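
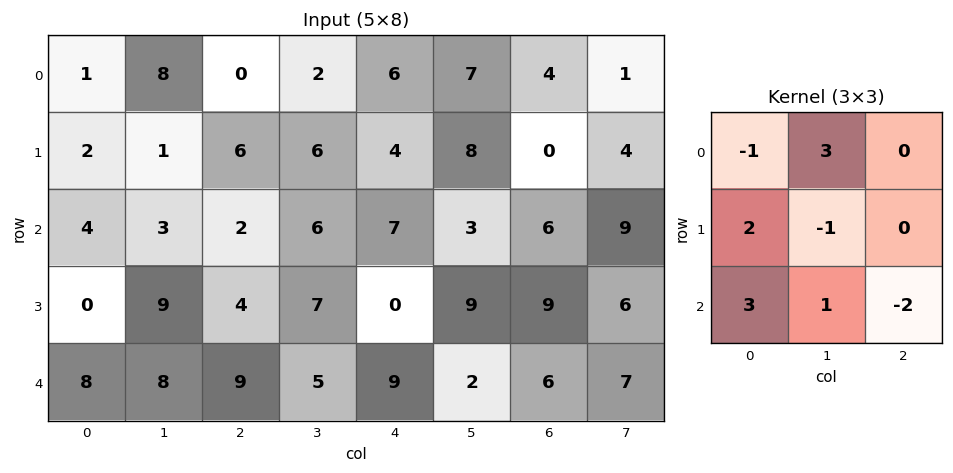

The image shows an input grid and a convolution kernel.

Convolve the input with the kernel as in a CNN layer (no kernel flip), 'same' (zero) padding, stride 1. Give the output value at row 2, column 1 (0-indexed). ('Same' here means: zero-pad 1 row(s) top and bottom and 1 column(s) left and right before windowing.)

7

The receptive field on the zero-padded input at this output position is [2 1 6 / 4 3 2 / 0 9 4]. Elementwise product with the kernel and sum: 2·-1 + 1·3 + 4·2 + 3·-1 + 0·3 + 9·1 + 4·-2.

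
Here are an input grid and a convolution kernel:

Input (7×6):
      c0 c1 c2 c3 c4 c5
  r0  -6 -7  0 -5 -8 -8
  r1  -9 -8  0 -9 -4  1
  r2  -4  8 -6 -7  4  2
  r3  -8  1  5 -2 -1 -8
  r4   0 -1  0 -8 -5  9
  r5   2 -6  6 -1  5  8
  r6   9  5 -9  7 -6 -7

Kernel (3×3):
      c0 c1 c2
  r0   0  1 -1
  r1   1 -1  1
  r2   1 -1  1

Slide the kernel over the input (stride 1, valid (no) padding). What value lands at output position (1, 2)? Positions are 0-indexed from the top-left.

The receptive field on the input at this output position is [0 -9 -4 / -6 -7 4 / 5 -2 -1]. Elementwise product with the kernel and sum: -9·1 + -4·-1 + -6·1 + -7·-1 + 4·1 + 5·1 + -2·-1 + -1·1.

6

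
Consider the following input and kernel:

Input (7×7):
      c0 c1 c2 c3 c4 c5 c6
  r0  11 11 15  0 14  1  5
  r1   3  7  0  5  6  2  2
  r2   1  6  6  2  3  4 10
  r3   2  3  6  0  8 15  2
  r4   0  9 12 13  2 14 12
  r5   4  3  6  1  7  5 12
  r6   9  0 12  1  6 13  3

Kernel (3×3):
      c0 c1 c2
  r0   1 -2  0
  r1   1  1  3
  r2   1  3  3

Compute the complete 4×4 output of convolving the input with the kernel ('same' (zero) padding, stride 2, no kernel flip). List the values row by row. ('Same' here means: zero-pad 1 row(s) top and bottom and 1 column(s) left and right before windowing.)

Output[0,0]: The receptive field on the zero-padded input at this output position is [0 0 0 / 0 11 11 / 0 3 7]. Elementwise product with the kernel and sum: 0·1 + 0·-2 + 0·1 + 11·1 + 11·3 + 0·1 + 3·3 + 7·3.
Output[0,1]: The receptive field on the zero-padded input at this output position is [0 0 0 / 11 15 0 / 7 0 5]. Elementwise product with the kernel and sum: 0·1 + 0·-2 + 11·1 + 15·1 + 0·3 + 7·1 + 0·3 + 5·3.

74 48 46 14
28 46 79 33
44 75 78 78
1 6 33 -3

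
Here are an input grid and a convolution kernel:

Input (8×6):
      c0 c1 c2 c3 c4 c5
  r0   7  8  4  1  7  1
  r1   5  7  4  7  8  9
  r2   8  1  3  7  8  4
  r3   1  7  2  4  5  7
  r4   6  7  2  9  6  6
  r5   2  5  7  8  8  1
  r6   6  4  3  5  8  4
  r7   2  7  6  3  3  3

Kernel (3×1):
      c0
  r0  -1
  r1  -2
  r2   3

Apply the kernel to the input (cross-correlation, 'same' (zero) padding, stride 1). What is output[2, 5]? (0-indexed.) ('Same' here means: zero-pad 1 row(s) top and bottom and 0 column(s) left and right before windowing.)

4

The receptive field on the zero-padded input at this output position is [9 / 4 / 7]. Elementwise product with the kernel and sum: 9·-1 + 4·-2 + 7·3.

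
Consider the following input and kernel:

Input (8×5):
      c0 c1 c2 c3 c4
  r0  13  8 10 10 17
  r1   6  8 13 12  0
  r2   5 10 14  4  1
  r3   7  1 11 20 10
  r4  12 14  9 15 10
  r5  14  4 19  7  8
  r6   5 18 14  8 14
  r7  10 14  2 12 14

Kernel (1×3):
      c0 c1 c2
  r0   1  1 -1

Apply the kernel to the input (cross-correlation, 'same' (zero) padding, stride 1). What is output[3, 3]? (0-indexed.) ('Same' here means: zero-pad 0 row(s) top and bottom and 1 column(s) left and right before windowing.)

The receptive field on the zero-padded input at this output position is [11 20 10]. Elementwise product with the kernel and sum: 11·1 + 20·1 + 10·-1.

21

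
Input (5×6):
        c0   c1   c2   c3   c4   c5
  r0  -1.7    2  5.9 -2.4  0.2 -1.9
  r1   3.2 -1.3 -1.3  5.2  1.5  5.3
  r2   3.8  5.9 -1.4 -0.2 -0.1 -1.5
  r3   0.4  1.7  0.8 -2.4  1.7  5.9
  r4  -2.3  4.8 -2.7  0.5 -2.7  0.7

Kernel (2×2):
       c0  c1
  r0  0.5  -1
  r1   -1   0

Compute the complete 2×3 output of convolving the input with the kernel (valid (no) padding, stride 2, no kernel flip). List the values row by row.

-6.05 6.65 0.5
-4.4 -1.3 -0.25

Output[0,0]: The receptive field on the input at this output position is [-1.7 2 / 3.2 -1.3]. Elementwise product with the kernel and sum: -1.7·0.5 + 2·-1 + 3.2·-1.
Output[0,1]: The receptive field on the input at this output position is [5.9 -2.4 / -1.3 5.2]. Elementwise product with the kernel and sum: 5.9·0.5 + -2.4·-1 + -1.3·-1.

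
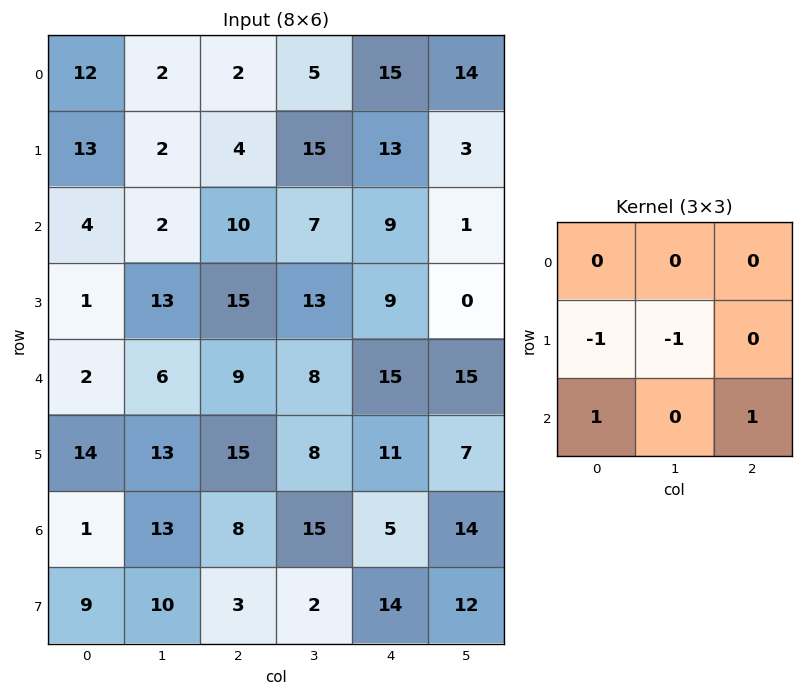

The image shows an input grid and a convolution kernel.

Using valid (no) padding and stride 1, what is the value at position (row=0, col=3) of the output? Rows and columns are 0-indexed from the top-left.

The receptive field on the input at this output position is [5 15 14 / 15 13 3 / 7 9 1]. Elementwise product with the kernel and sum: 15·-1 + 13·-1 + 7·1 + 1·1.

-20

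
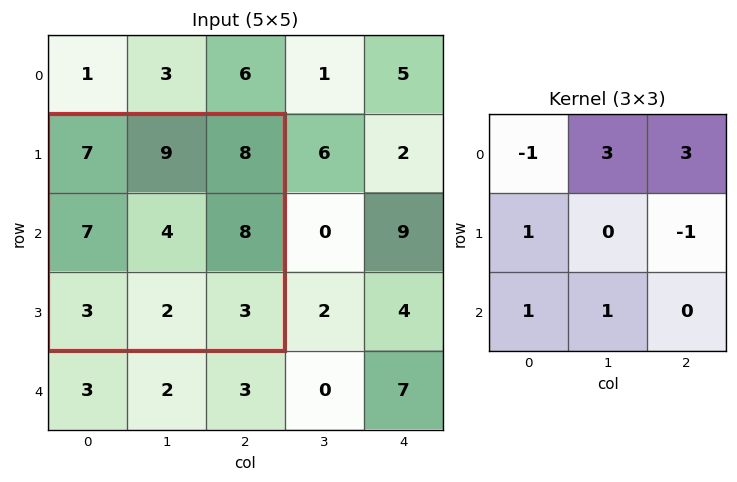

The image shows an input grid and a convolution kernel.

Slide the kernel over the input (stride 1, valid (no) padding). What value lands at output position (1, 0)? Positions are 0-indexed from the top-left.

The receptive field on the input at this output position is [7 9 8 / 7 4 8 / 3 2 3]. Elementwise product with the kernel and sum: 7·-1 + 9·3 + 8·3 + 7·1 + 8·-1 + 3·1 + 2·1.

48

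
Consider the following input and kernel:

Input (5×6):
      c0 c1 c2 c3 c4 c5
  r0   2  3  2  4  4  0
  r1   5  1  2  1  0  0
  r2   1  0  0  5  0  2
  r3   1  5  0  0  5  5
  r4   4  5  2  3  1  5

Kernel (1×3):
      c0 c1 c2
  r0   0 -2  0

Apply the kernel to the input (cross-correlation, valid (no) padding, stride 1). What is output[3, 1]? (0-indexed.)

0

The receptive field on the input at this output position is [5 0 0]. Elementwise product with the kernel and sum: 0·-2.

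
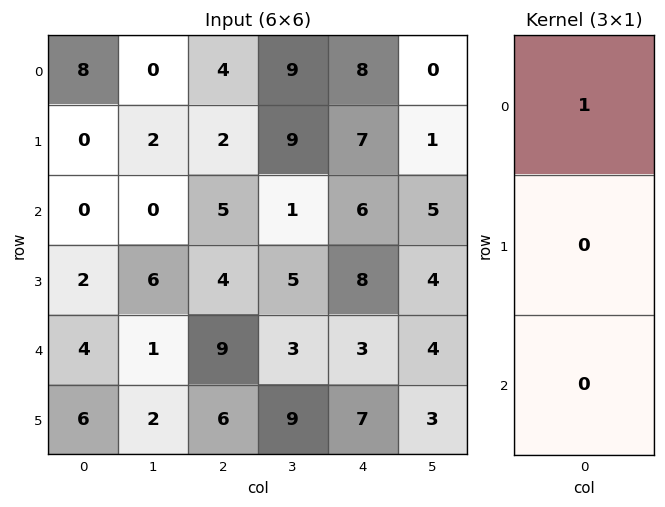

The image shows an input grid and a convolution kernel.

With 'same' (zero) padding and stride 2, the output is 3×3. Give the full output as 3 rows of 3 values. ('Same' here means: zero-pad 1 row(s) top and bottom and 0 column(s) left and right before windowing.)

0 0 0
0 2 7
2 4 8

Output[0,0]: The receptive field on the zero-padded input at this output position is [0 / 8 / 0]. Elementwise product with the kernel and sum: 0·1.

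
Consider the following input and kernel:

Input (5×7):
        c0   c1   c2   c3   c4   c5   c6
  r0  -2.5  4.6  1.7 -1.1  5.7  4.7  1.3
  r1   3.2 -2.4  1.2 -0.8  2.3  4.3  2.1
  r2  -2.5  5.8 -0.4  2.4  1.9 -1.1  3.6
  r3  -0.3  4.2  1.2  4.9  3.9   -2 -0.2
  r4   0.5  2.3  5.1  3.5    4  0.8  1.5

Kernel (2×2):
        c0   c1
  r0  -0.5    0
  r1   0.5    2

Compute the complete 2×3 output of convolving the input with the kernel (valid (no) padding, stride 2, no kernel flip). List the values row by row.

Output[0,0]: The receptive field on the input at this output position is [-2.5 4.6 / 3.2 -2.4]. Elementwise product with the kernel and sum: -2.5·-0.5 + 3.2·0.5 + -2.4·2.

-1.95 -1.85 6.9
9.5 10.6 -3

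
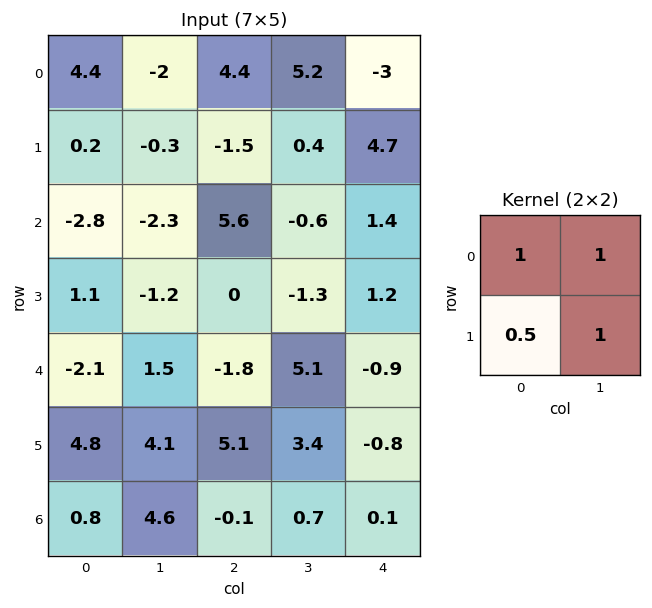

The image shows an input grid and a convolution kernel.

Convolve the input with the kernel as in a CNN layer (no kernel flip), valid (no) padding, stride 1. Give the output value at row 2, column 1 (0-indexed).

The receptive field on the input at this output position is [-2.3 5.6 / -1.2 0]. Elementwise product with the kernel and sum: -2.3·1 + 5.6·1 + -1.2·0.5 + 0·1.

2.7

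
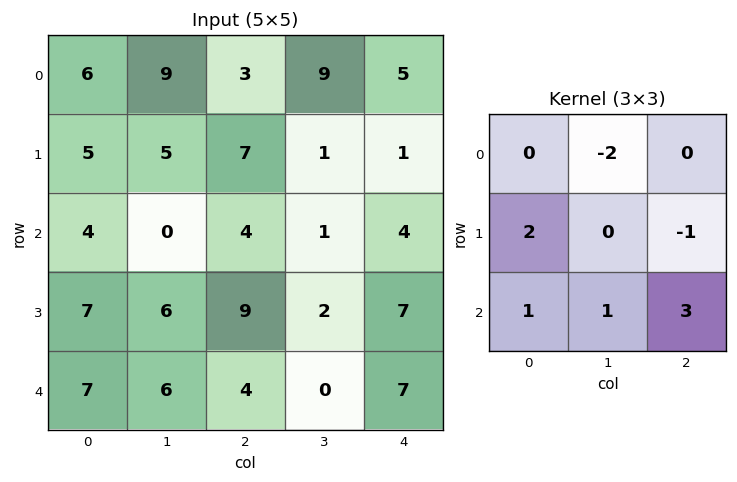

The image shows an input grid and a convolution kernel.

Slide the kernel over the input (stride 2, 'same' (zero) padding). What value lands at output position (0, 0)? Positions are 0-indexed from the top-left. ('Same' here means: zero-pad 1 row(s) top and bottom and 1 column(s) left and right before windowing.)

11

The receptive field on the zero-padded input at this output position is [0 0 0 / 0 6 9 / 0 5 5]. Elementwise product with the kernel and sum: 0·-2 + 0·2 + 9·-1 + 0·1 + 5·1 + 5·3.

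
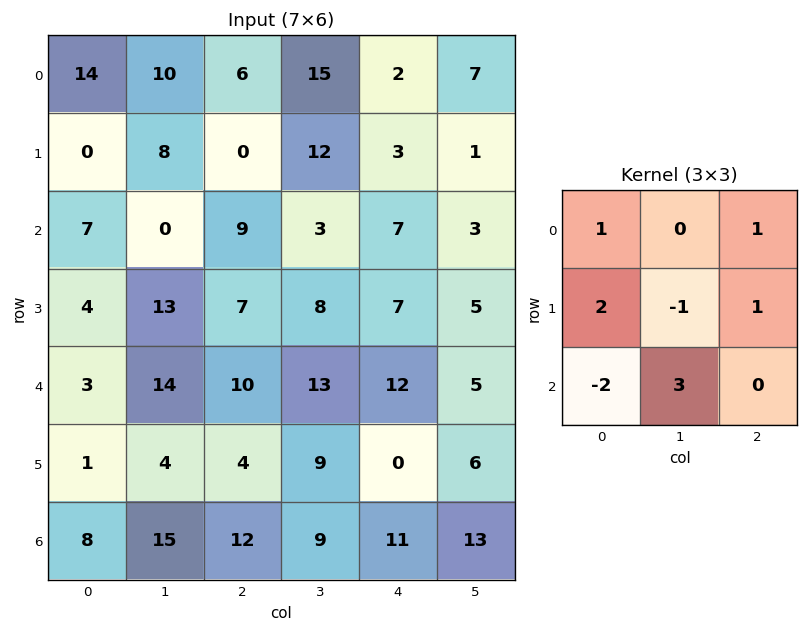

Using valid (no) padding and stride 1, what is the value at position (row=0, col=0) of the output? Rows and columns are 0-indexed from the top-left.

-2

The receptive field on the input at this output position is [14 10 6 / 0 8 0 / 7 0 9]. Elementwise product with the kernel and sum: 14·1 + 6·1 + 0·2 + 8·-1 + 0·1 + 7·-2 + 0·3.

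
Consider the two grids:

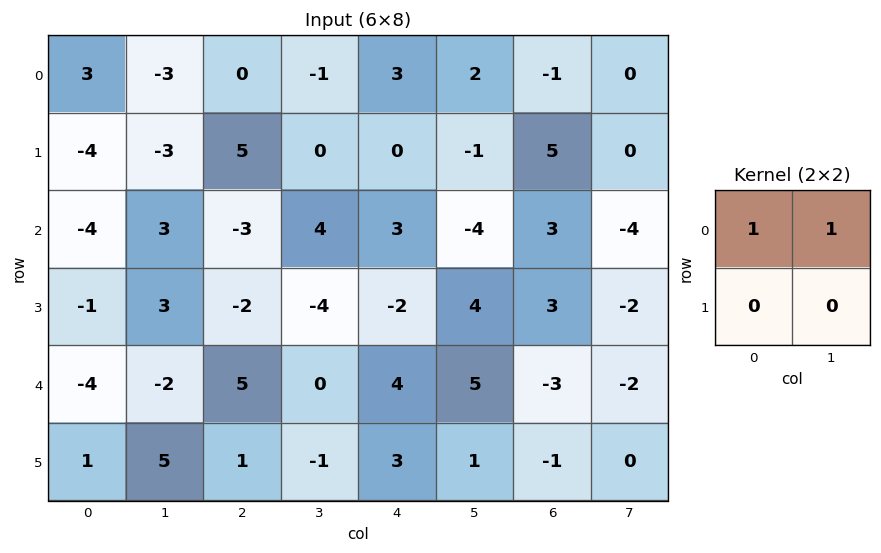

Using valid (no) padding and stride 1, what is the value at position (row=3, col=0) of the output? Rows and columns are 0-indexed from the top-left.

2

The receptive field on the input at this output position is [-1 3 / -4 -2]. Elementwise product with the kernel and sum: -1·1 + 3·1.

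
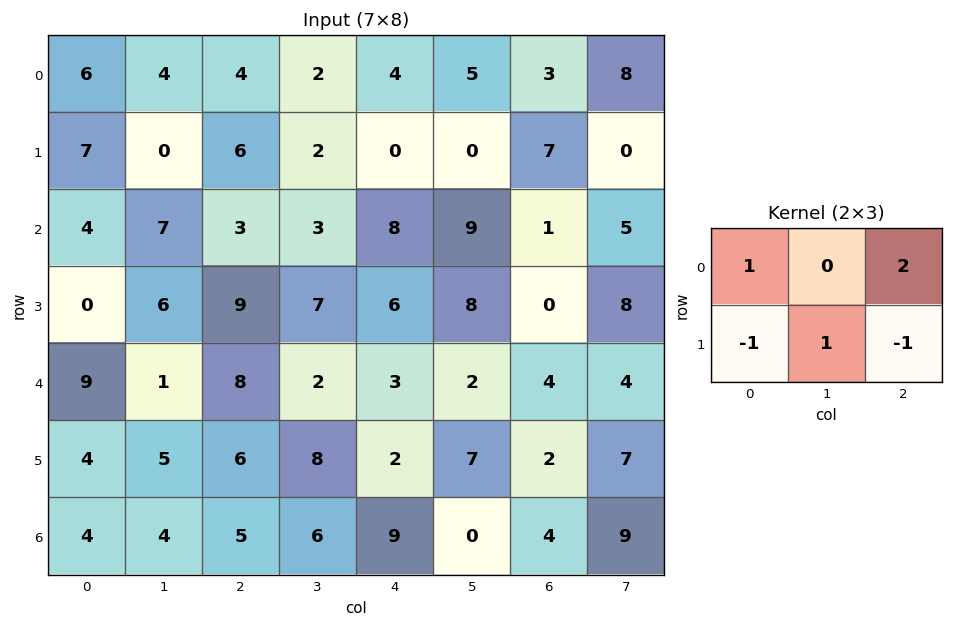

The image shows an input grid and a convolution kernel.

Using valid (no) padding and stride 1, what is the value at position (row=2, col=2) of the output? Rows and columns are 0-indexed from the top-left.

11

The receptive field on the input at this output position is [3 3 8 / 9 7 6]. Elementwise product with the kernel and sum: 3·1 + 8·2 + 9·-1 + 7·1 + 6·-1.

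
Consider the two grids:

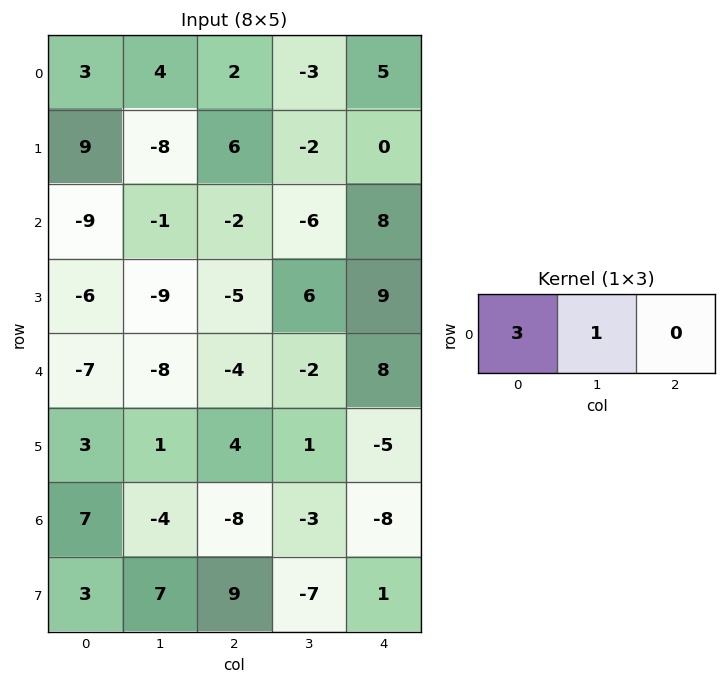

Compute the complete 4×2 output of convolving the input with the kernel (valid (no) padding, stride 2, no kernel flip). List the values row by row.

Output[0,0]: The receptive field on the input at this output position is [3 4 2]. Elementwise product with the kernel and sum: 3·3 + 4·1.

13 3
-28 -12
-29 -14
17 -27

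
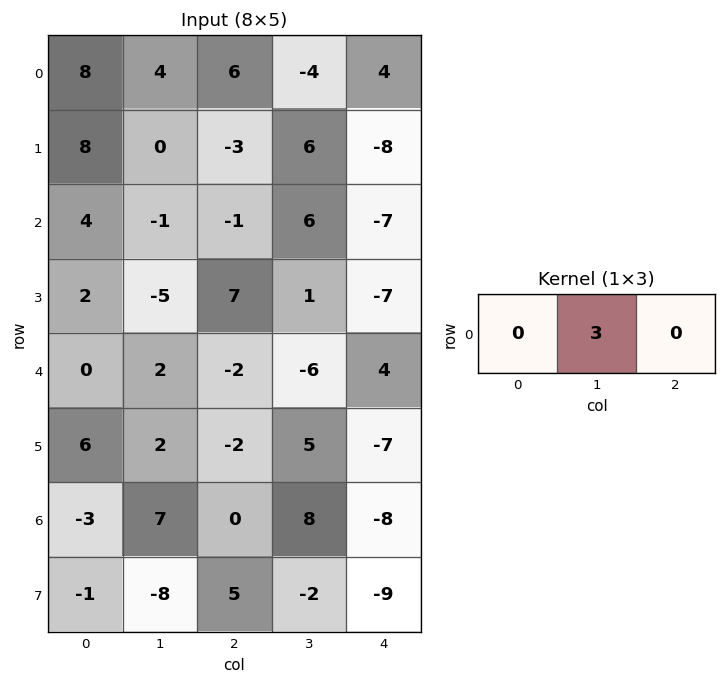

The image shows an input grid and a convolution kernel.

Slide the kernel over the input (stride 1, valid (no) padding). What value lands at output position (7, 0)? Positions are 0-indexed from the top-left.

The receptive field on the input at this output position is [-1 -8 5]. Elementwise product with the kernel and sum: -8·3.

-24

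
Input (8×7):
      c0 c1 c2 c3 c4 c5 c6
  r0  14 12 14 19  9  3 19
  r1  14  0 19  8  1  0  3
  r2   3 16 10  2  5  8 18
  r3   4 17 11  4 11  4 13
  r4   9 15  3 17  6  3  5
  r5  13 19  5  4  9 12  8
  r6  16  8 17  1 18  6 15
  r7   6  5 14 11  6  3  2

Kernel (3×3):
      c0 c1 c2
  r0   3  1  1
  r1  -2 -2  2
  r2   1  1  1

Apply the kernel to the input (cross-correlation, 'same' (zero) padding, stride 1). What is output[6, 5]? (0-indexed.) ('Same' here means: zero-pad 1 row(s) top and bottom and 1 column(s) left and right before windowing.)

The receptive field on the zero-padded input at this output position is [9 12 8 / 18 6 15 / 6 3 2]. Elementwise product with the kernel and sum: 9·3 + 12·1 + 8·1 + 18·-2 + 6·-2 + 15·2 + 6·1 + 3·1 + 2·1.

40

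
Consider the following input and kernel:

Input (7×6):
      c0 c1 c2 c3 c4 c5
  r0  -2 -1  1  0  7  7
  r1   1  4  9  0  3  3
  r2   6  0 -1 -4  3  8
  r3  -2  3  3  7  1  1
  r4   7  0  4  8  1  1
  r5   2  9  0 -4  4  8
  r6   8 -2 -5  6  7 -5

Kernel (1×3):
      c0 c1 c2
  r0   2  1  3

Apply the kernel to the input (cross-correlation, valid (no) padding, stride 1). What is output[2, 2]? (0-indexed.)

The receptive field on the input at this output position is [-1 -4 3]. Elementwise product with the kernel and sum: -1·2 + -4·1 + 3·3.

3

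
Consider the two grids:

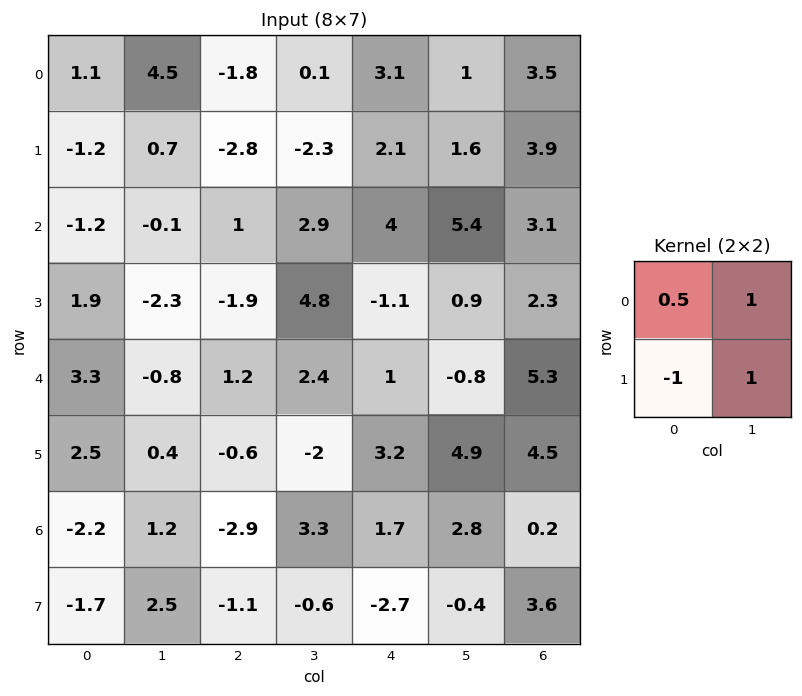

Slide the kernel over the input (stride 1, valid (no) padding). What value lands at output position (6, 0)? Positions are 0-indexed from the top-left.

4.3

The receptive field on the input at this output position is [-2.2 1.2 / -1.7 2.5]. Elementwise product with the kernel and sum: -2.2·0.5 + 1.2·1 + -1.7·-1 + 2.5·1.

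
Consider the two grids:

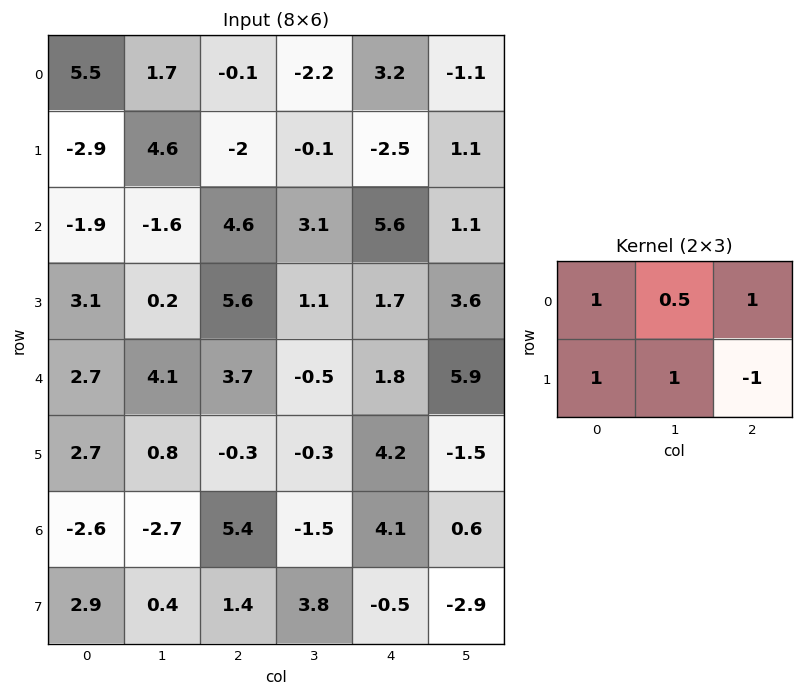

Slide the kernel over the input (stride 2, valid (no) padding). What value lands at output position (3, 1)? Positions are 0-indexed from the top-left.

14.45

The receptive field on the input at this output position is [5.4 -1.5 4.1 / 1.4 3.8 -0.5]. Elementwise product with the kernel and sum: 5.4·1 + -1.5·0.5 + 4.1·1 + 1.4·1 + 3.8·1 + -0.5·-1.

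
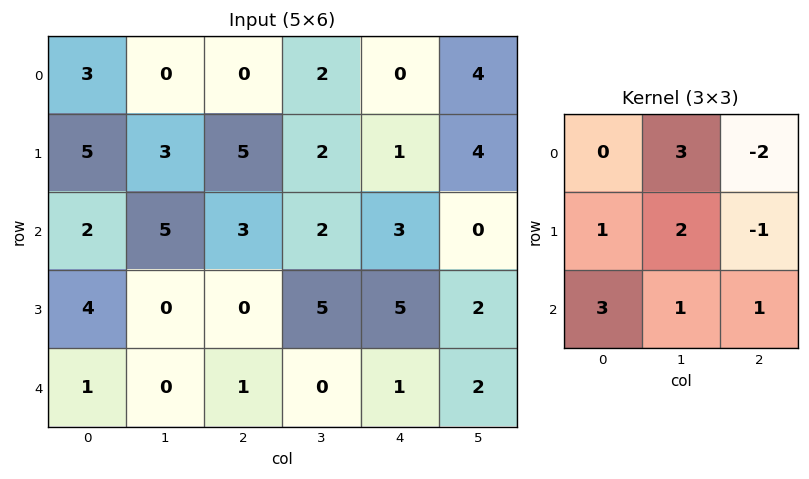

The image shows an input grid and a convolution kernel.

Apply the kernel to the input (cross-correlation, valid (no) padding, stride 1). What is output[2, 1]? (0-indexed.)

The receptive field on the input at this output position is [5 3 2 / 0 0 5 / 0 1 0]. Elementwise product with the kernel and sum: 3·3 + 2·-2 + 0·1 + 0·2 + 5·-1 + 0·3 + 1·1 + 0·1.

1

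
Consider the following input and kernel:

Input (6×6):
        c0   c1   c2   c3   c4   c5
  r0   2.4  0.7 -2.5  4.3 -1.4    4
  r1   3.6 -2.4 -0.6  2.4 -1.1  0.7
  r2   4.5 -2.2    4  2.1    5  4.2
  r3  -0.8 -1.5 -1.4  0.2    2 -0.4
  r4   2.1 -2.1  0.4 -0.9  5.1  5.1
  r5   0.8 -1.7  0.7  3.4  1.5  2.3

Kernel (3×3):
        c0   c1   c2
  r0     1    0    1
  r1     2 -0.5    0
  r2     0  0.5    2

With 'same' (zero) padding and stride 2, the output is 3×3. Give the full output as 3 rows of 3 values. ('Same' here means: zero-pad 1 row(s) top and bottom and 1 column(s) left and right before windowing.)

-4.2 7.15 10.15
-8.05 -6.7 5
-5.55 1.45 0.8

Output[0,0]: The receptive field on the zero-padded input at this output position is [0 0 0 / 0 2.4 0.7 / 0 3.6 -2.4]. Elementwise product with the kernel and sum: 0·1 + 0·1 + 0·2 + 2.4·-0.5 + 3.6·0.5 + -2.4·2.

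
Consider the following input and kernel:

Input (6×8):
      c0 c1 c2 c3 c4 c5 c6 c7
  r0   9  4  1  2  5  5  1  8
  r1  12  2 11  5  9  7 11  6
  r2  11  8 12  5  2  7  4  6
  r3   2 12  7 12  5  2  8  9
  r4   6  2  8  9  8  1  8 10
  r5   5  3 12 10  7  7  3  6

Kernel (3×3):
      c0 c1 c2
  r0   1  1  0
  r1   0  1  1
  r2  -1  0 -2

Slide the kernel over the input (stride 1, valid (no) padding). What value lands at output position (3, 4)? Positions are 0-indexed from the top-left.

3

The receptive field on the input at this output position is [5 2 8 / 8 1 8 / 7 7 3]. Elementwise product with the kernel and sum: 5·1 + 2·1 + 1·1 + 8·1 + 7·-1 + 3·-2.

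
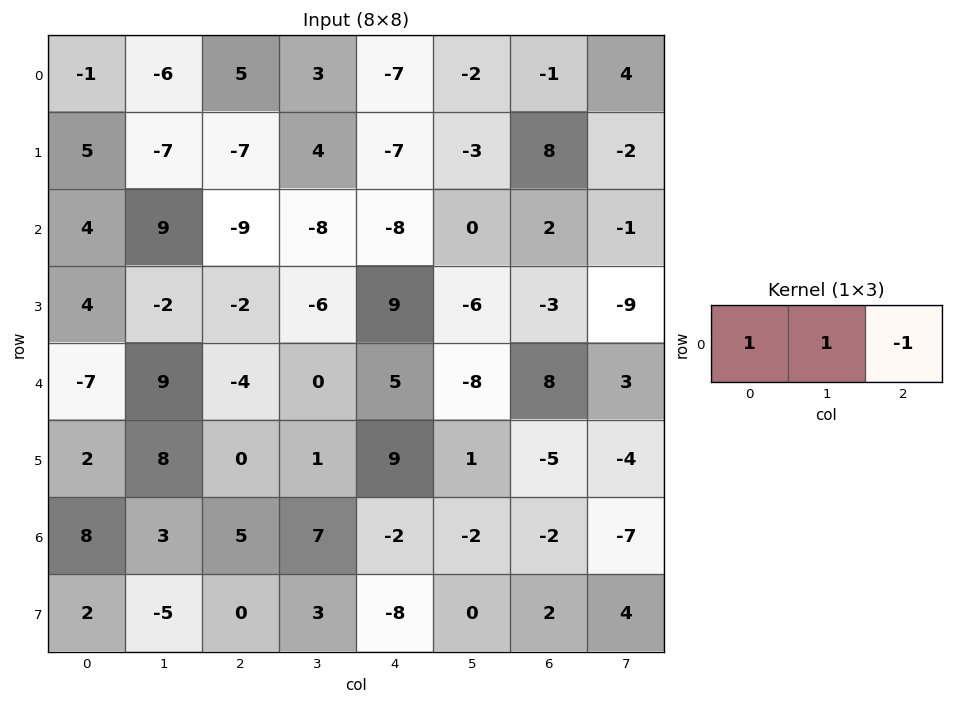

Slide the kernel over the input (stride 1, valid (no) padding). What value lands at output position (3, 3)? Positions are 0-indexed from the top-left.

The receptive field on the input at this output position is [-6 9 -6]. Elementwise product with the kernel and sum: -6·1 + 9·1 + -6·-1.

9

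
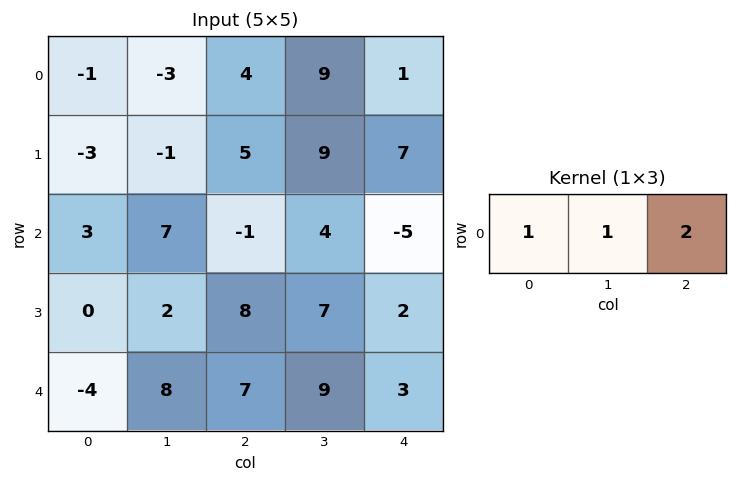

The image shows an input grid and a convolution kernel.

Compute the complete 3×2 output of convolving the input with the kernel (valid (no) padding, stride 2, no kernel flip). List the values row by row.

Output[0,0]: The receptive field on the input at this output position is [-1 -3 4]. Elementwise product with the kernel and sum: -1·1 + -3·1 + 4·2.
Output[0,1]: The receptive field on the input at this output position is [4 9 1]. Elementwise product with the kernel and sum: 4·1 + 9·1 + 1·2.

4 15
8 -7
18 22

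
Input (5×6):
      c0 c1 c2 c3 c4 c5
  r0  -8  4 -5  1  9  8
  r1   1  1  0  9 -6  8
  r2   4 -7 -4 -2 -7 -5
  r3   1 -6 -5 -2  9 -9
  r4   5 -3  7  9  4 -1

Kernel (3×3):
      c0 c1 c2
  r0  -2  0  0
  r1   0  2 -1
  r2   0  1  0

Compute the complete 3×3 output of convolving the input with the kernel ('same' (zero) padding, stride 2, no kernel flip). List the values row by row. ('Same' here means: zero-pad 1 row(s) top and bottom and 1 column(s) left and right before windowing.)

Output[0,0]: The receptive field on the zero-padded input at this output position is [0 0 0 / 0 -8 4 / 0 1 1]. Elementwise product with the kernel and sum: 0·-2 + -8·2 + 4·-1 + 1·1.
Output[0,1]: The receptive field on the zero-padded input at this output position is [0 0 0 / 4 -5 1 / 1 0 9]. Elementwise product with the kernel and sum: 0·-2 + -5·2 + 1·-1 + 0·1.

-19 -11 4
16 -13 -18
13 17 13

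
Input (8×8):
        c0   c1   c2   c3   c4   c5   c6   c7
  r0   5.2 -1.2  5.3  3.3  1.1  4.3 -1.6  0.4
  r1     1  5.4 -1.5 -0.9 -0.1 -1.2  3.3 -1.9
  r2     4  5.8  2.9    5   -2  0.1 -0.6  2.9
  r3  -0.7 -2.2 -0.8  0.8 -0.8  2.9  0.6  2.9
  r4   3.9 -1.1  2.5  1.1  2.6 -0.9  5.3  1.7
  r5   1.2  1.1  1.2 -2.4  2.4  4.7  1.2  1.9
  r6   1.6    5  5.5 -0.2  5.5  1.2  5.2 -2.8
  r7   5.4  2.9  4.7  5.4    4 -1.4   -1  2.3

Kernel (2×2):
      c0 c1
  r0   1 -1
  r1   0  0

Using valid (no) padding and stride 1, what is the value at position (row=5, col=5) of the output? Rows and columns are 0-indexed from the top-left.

3.5

The receptive field on the input at this output position is [4.7 1.2 / 1.2 5.2]. Elementwise product with the kernel and sum: 4.7·1 + 1.2·-1.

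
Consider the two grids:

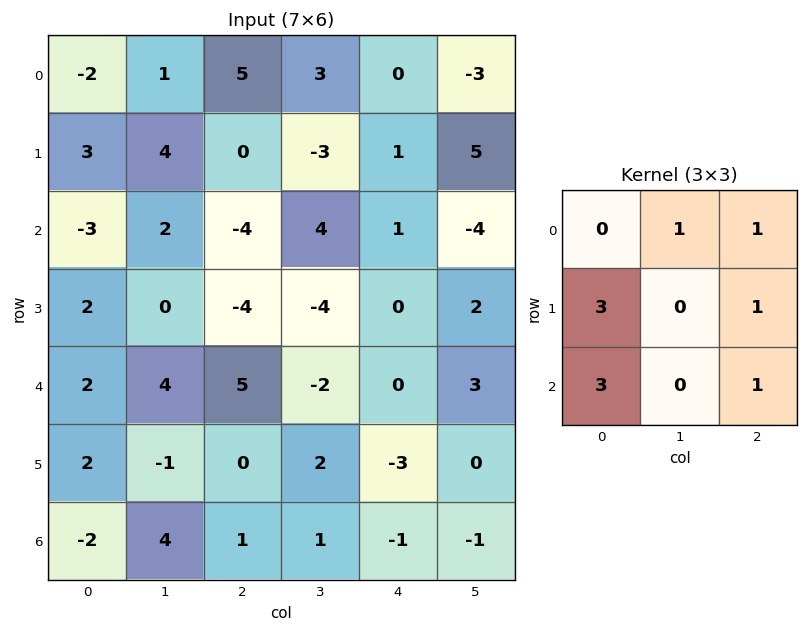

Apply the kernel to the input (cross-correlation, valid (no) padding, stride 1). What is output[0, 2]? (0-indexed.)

The receptive field on the input at this output position is [5 3 0 / 0 -3 1 / -4 4 1]. Elementwise product with the kernel and sum: 3·1 + 0·1 + 0·3 + 1·1 + -4·3 + 1·1.

-7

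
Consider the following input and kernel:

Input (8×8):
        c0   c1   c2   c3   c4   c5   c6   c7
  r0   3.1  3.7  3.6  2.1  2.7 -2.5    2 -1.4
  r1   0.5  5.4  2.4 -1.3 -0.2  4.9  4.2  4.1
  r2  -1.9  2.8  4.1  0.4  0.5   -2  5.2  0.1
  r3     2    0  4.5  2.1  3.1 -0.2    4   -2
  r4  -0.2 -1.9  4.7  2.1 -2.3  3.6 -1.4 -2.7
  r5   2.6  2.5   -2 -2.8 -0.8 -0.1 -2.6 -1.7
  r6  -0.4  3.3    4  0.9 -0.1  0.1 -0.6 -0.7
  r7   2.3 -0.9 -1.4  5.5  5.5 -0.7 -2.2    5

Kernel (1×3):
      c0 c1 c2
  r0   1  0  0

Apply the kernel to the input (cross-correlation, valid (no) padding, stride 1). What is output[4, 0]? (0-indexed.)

The receptive field on the input at this output position is [-0.2 -1.9 4.7]. Elementwise product with the kernel and sum: -0.2·1.

-0.2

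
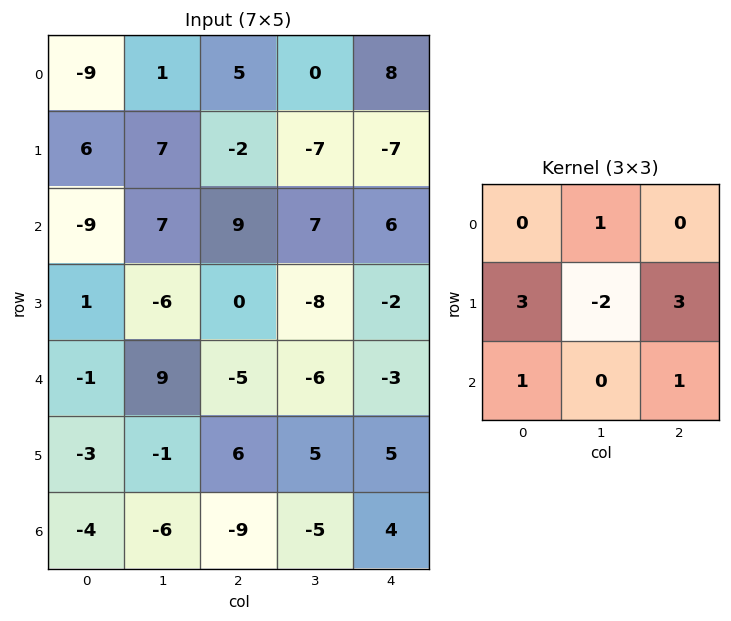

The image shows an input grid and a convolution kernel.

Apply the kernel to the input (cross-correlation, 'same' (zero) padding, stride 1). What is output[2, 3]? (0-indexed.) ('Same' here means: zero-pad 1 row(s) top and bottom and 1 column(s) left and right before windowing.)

22

The receptive field on the zero-padded input at this output position is [-2 -7 -7 / 9 7 6 / 0 -8 -2]. Elementwise product with the kernel and sum: -7·1 + 9·3 + 7·-2 + 6·3 + 0·1 + -2·1.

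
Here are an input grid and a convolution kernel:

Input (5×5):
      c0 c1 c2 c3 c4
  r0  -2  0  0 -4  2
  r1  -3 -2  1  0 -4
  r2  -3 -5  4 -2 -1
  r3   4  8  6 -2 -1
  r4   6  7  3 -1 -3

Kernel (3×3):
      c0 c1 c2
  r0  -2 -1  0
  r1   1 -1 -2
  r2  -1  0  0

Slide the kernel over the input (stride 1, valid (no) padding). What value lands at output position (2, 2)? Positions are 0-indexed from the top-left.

The receptive field on the input at this output position is [4 -2 -1 / 6 -2 -1 / 3 -1 -3]. Elementwise product with the kernel and sum: 4·-2 + -2·-1 + 6·1 + -2·-1 + -1·-2 + 3·-1.

1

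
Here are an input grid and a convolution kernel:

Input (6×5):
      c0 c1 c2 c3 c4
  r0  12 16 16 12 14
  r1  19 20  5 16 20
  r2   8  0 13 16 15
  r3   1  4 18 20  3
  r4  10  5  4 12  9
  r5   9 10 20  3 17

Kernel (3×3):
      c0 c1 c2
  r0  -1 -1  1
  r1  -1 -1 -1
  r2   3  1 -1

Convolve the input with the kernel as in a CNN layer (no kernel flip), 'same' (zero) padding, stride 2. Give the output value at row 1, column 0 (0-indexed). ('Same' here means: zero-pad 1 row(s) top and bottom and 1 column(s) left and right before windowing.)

-10

The receptive field on the zero-padded input at this output position is [0 19 20 / 0 8 0 / 0 1 4]. Elementwise product with the kernel and sum: 0·-1 + 19·-1 + 20·1 + 0·-1 + 8·-1 + 0·-1 + 0·3 + 1·1 + 4·-1.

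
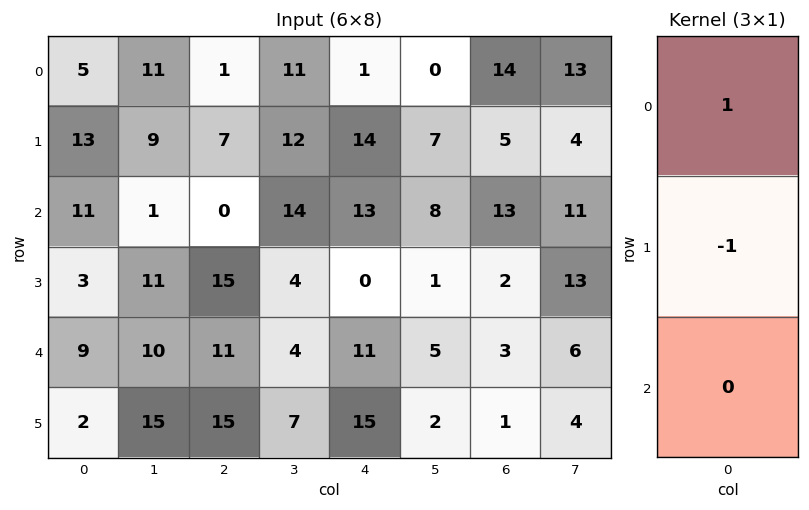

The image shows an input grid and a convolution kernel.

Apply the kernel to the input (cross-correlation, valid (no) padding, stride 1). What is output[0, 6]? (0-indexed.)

The receptive field on the input at this output position is [14 / 5 / 13]. Elementwise product with the kernel and sum: 14·1 + 5·-1.

9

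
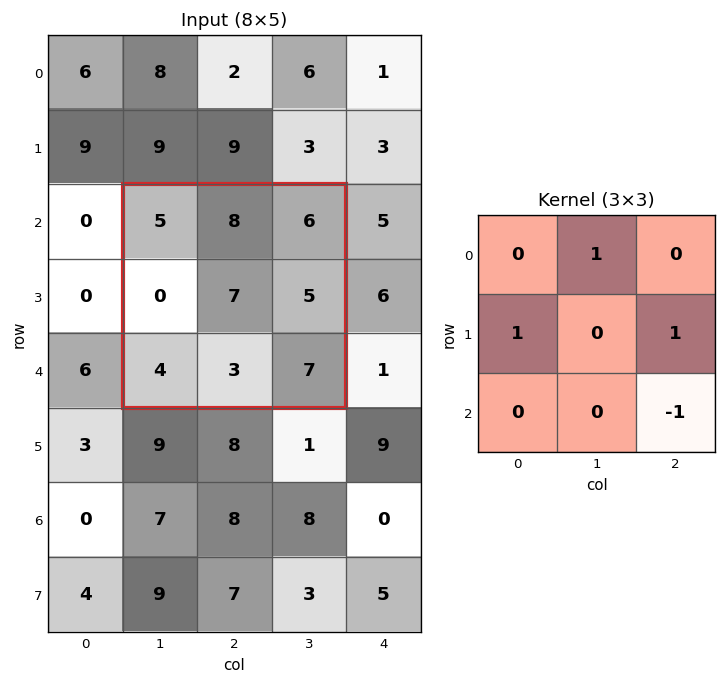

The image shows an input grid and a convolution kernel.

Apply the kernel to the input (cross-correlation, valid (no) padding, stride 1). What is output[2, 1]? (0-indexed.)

The receptive field on the input at this output position is [5 8 6 / 0 7 5 / 4 3 7]. Elementwise product with the kernel and sum: 8·1 + 0·1 + 5·1 + 7·-1.

6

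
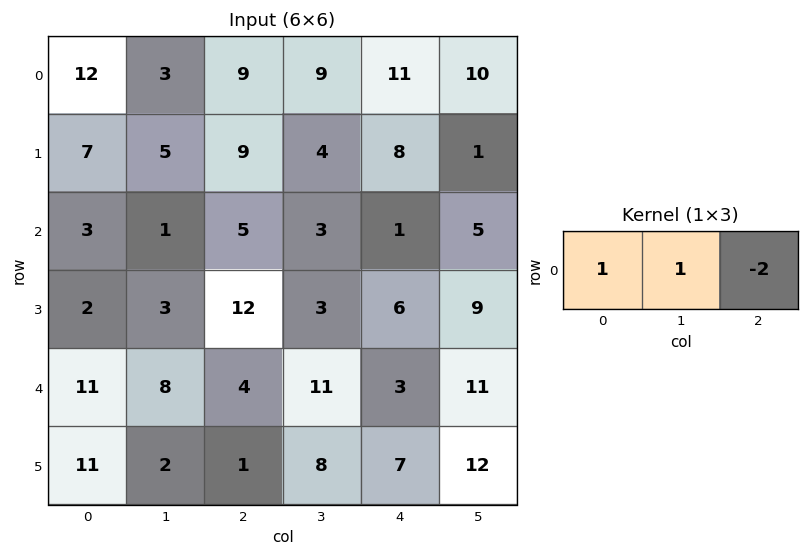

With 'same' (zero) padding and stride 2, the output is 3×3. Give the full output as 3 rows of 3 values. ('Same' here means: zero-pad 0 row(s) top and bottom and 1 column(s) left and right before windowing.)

6 -6 0
1 0 -6
-5 -10 -8

Output[0,0]: The receptive field on the zero-padded input at this output position is [0 12 3]. Elementwise product with the kernel and sum: 0·1 + 12·1 + 3·-2.
Output[0,1]: The receptive field on the zero-padded input at this output position is [3 9 9]. Elementwise product with the kernel and sum: 3·1 + 9·1 + 9·-2.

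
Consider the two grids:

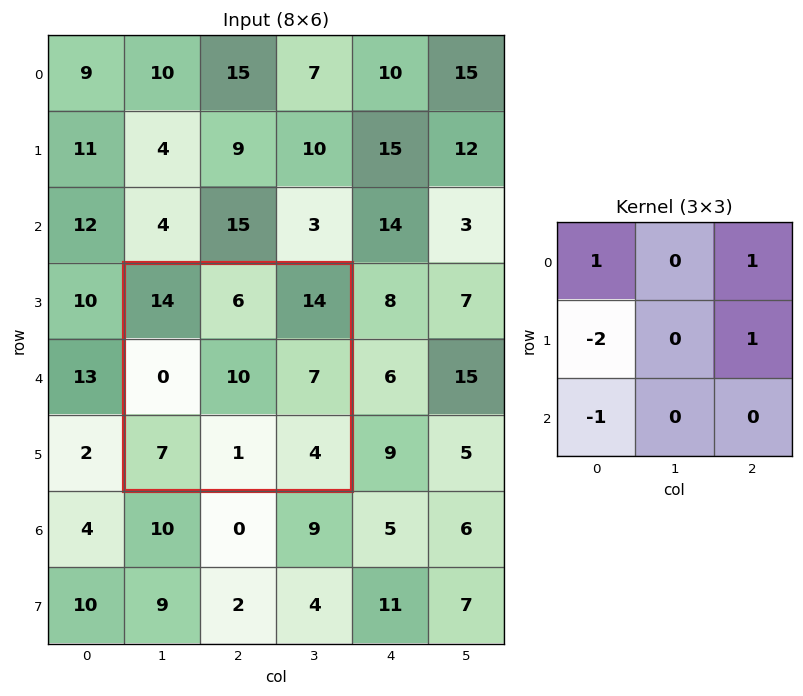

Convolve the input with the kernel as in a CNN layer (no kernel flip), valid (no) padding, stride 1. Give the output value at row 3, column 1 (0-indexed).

The receptive field on the input at this output position is [14 6 14 / 0 10 7 / 7 1 4]. Elementwise product with the kernel and sum: 14·1 + 14·1 + 0·-2 + 7·1 + 7·-1.

28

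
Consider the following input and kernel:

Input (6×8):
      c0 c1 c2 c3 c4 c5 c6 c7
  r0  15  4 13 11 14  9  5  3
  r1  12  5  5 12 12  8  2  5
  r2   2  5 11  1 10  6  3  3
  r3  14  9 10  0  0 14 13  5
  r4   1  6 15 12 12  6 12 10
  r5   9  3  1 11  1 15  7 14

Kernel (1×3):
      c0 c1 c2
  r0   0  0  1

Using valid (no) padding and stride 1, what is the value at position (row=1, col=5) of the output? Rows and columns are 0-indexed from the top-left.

5

The receptive field on the input at this output position is [8 2 5]. Elementwise product with the kernel and sum: 5·1.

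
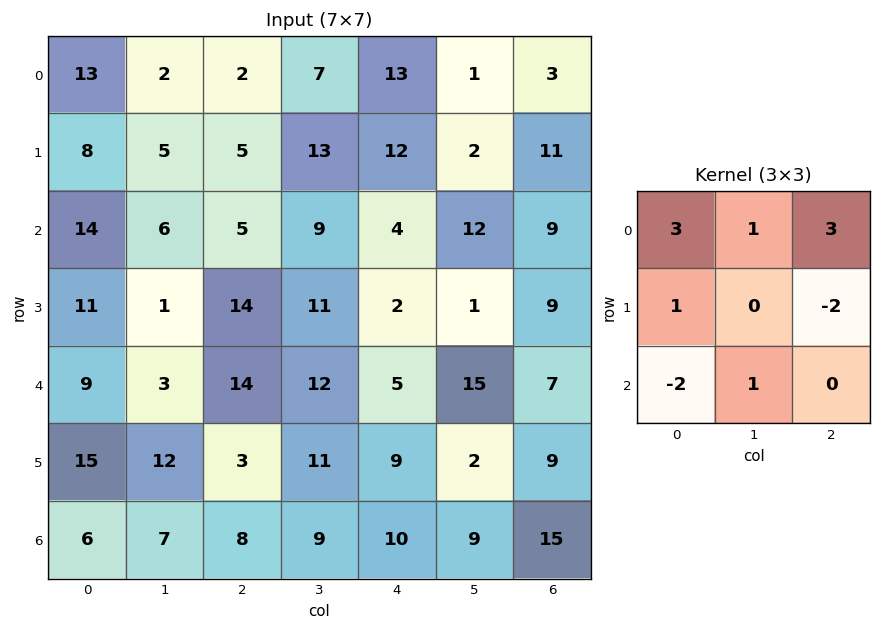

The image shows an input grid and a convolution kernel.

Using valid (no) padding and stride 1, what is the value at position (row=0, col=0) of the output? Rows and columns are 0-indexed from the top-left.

23

The receptive field on the input at this output position is [13 2 2 / 8 5 5 / 14 6 5]. Elementwise product with the kernel and sum: 13·3 + 2·1 + 2·3 + 8·1 + 5·-2 + 14·-2 + 6·1.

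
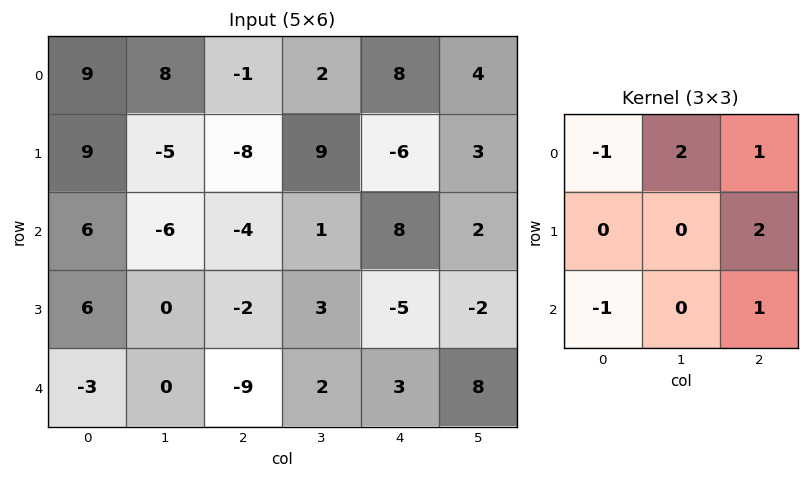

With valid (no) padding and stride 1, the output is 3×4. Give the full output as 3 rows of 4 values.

Output[0,0]: The receptive field on the input at this output position is [9 8 -1 / 9 -5 -8 / 6 -6 -4]. Elementwise product with the kernel and sum: 9·-1 + 8·2 + -1·1 + -8·2 + 6·-1 + -4·1.
Output[0,1]: The receptive field on the input at this output position is [8 -1 2 / -5 -8 9 / -6 -4 1]. Elementwise product with the kernel and sum: 8·-1 + -1·2 + 2·1 + 9·2 + -6·-1 + 1·1.

-20 17 13 25
-43 3 33 -19
-32 7 16 19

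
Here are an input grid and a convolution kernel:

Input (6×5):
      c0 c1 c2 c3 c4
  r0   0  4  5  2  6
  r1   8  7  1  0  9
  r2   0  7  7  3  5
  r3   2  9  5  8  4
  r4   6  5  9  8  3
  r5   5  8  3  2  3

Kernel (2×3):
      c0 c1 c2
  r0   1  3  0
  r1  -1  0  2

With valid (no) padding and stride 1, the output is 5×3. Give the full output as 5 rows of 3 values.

6 12 28
43 9 4
29 35 19
41 35 26
22 28 36

Output[0,0]: The receptive field on the input at this output position is [0 4 5 / 8 7 1]. Elementwise product with the kernel and sum: 0·1 + 4·3 + 8·-1 + 1·2.
Output[0,1]: The receptive field on the input at this output position is [4 5 2 / 7 1 0]. Elementwise product with the kernel and sum: 4·1 + 5·3 + 7·-1 + 0·2.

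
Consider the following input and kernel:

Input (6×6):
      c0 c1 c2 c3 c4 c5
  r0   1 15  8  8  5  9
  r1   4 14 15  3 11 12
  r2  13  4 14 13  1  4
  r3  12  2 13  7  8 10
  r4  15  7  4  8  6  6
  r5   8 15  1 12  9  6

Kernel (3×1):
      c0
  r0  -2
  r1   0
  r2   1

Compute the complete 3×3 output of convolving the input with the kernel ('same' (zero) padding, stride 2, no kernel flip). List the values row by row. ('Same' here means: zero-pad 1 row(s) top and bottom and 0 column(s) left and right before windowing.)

Output[0,0]: The receptive field on the zero-padded input at this output position is [0 / 1 / 4]. Elementwise product with the kernel and sum: 0·-2 + 4·1.

4 15 11
4 -17 -14
-16 -25 -7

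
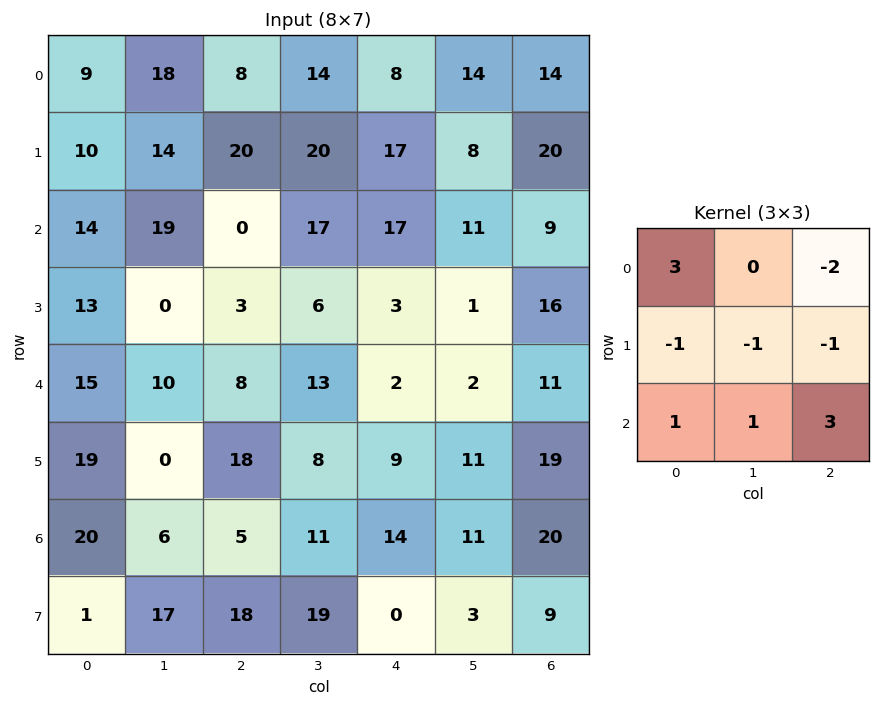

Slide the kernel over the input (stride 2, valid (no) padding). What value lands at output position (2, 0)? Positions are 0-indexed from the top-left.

The receptive field on the input at this output position is [15 10 8 / 19 0 18 / 20 6 5]. Elementwise product with the kernel and sum: 15·3 + 8·-2 + 19·-1 + 0·-1 + 18·-1 + 20·1 + 6·1 + 5·3.

33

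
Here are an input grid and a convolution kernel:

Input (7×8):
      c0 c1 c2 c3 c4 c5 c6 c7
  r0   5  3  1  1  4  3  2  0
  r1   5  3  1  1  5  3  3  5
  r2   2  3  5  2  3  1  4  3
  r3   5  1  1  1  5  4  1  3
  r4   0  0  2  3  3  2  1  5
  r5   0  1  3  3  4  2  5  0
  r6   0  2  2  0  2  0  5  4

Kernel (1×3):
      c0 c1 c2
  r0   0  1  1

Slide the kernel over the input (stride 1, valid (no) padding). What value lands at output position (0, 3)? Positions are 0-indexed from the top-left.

The receptive field on the input at this output position is [1 4 3]. Elementwise product with the kernel and sum: 4·1 + 3·1.

7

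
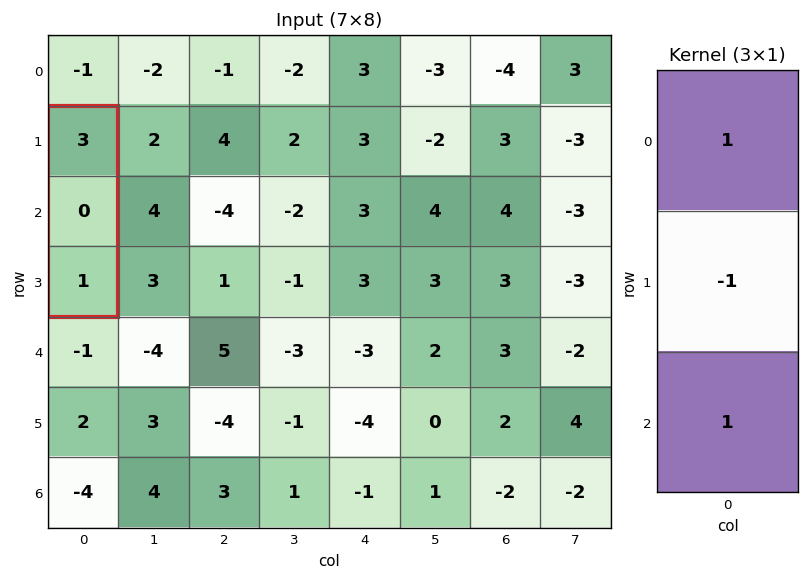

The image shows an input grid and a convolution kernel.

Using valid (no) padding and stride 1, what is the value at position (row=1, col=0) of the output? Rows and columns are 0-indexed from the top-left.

4

The receptive field on the input at this output position is [3 / 0 / 1]. Elementwise product with the kernel and sum: 3·1 + 0·-1 + 1·1.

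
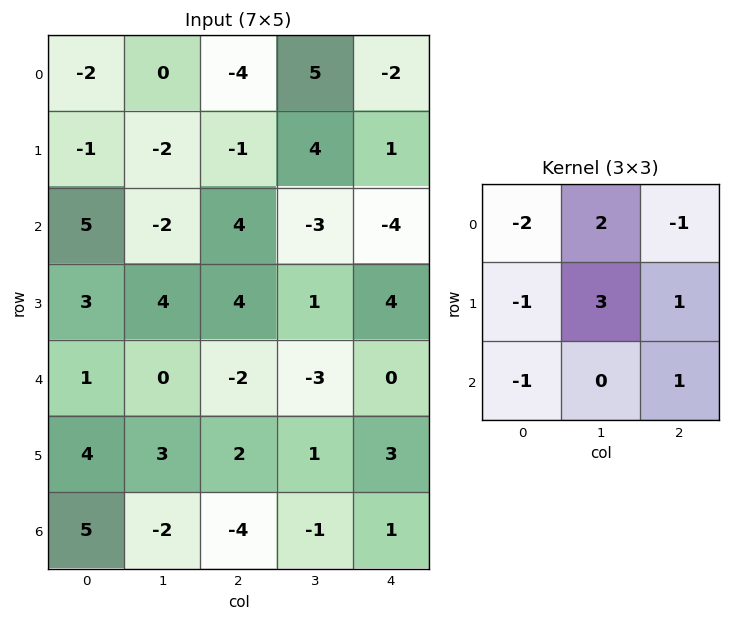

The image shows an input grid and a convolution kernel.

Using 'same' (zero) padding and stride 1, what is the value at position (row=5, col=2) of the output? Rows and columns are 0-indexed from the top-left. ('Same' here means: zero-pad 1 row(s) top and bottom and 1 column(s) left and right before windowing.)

4

The receptive field on the zero-padded input at this output position is [0 -2 -3 / 3 2 1 / -2 -4 -1]. Elementwise product with the kernel and sum: 0·-2 + -2·2 + -3·-1 + 3·-1 + 2·3 + 1·1 + -2·-1 + -1·1.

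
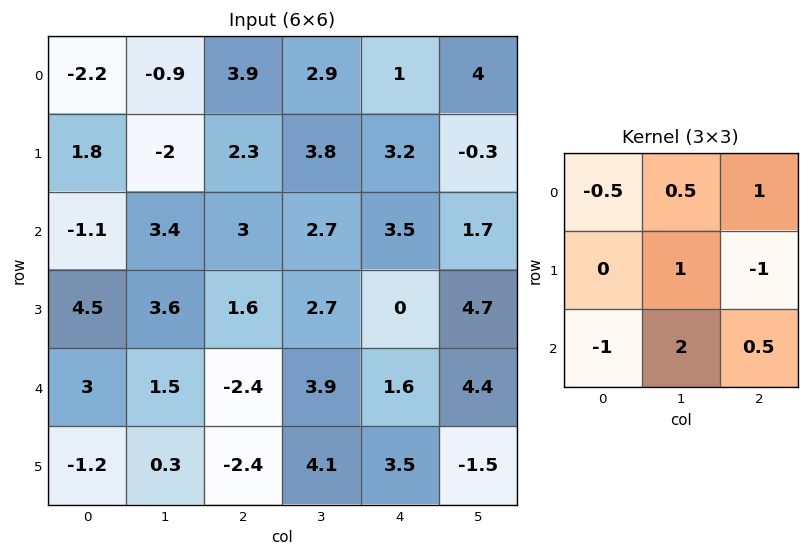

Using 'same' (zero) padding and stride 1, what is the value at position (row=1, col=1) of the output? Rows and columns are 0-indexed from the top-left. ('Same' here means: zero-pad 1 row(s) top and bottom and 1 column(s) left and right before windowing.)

The receptive field on the zero-padded input at this output position is [-2.2 -0.9 3.9 / 1.8 -2 2.3 / -1.1 3.4 3]. Elementwise product with the kernel and sum: -2.2·-0.5 + -0.9·0.5 + 3.9·1 + -2·1 + 2.3·-1 + -1.1·-1 + 3.4·2 + 3·0.5.

9.65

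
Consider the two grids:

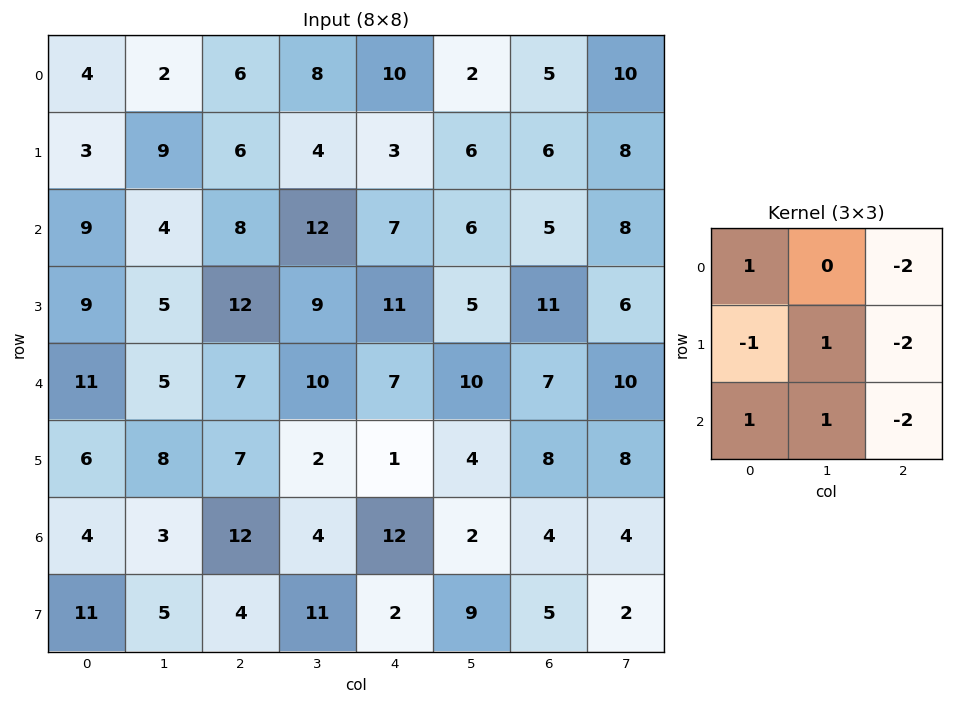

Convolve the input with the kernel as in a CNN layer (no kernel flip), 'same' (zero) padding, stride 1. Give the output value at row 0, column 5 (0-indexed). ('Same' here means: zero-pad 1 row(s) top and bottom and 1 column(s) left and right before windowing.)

-21

The receptive field on the zero-padded input at this output position is [0 0 0 / 10 2 5 / 3 6 6]. Elementwise product with the kernel and sum: 0·1 + 0·-2 + 10·-1 + 2·1 + 5·-2 + 3·1 + 6·1 + 6·-2.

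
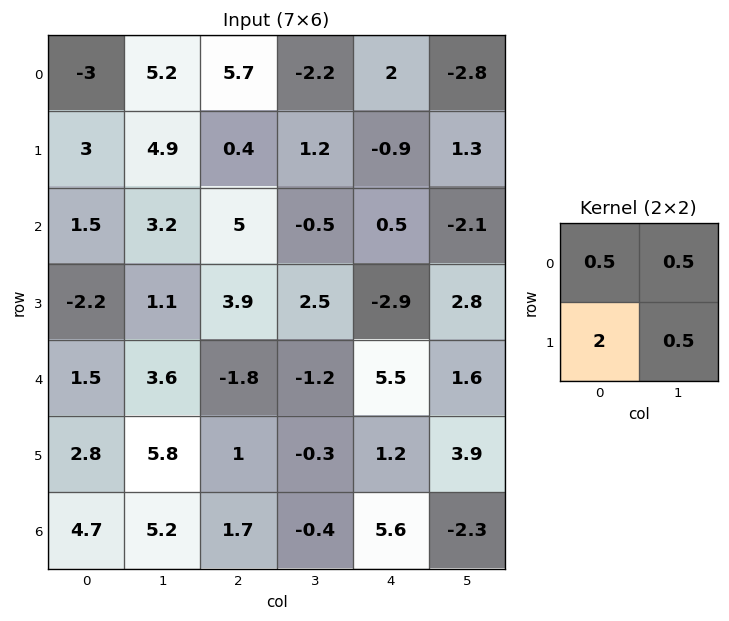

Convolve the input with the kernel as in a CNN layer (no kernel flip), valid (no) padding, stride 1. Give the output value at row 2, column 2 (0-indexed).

The receptive field on the input at this output position is [5 -0.5 / 3.9 2.5]. Elementwise product with the kernel and sum: 5·0.5 + -0.5·0.5 + 3.9·2 + 2.5·0.5.

11.3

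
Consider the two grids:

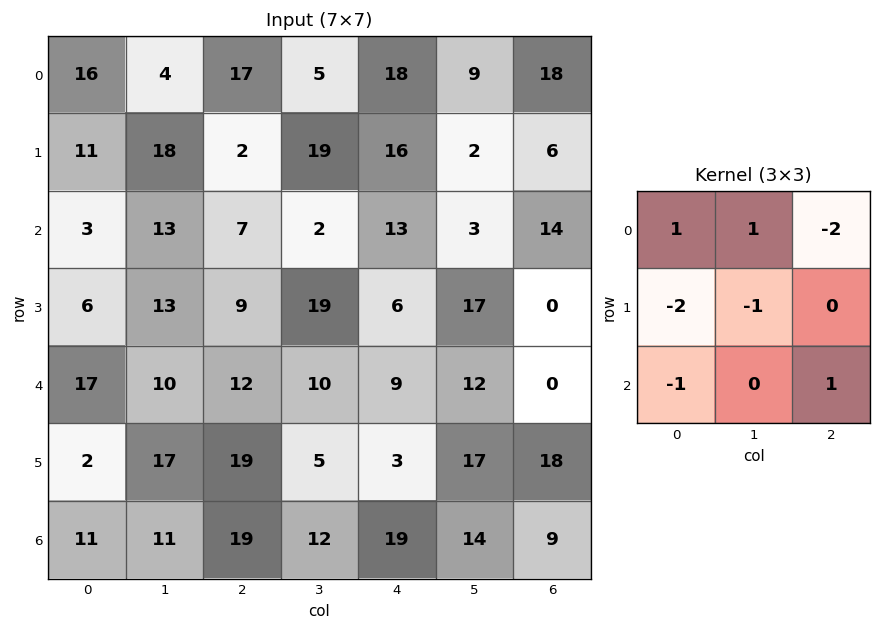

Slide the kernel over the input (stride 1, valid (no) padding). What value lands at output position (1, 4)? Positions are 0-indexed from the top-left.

-29

The receptive field on the input at this output position is [16 2 6 / 13 3 14 / 6 17 0]. Elementwise product with the kernel and sum: 16·1 + 2·1 + 6·-2 + 13·-2 + 3·-1 + 6·-1 + 0·1.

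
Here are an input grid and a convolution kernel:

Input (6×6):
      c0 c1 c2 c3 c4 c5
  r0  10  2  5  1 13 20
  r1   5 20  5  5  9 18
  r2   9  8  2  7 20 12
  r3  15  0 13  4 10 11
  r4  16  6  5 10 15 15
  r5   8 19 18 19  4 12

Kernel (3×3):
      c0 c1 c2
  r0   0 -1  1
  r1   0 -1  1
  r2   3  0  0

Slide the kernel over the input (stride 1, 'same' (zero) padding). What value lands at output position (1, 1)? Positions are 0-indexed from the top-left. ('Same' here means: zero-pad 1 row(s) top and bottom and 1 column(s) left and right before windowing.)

15

The receptive field on the zero-padded input at this output position is [10 2 5 / 5 20 5 / 9 8 2]. Elementwise product with the kernel and sum: 2·-1 + 5·1 + 20·-1 + 5·1 + 9·3.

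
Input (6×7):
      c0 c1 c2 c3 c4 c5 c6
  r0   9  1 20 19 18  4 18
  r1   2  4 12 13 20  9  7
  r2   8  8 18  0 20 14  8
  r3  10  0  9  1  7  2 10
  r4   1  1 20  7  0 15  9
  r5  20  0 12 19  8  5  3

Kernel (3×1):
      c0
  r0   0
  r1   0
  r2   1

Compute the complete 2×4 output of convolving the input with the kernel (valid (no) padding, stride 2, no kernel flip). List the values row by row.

Output[0,0]: The receptive field on the input at this output position is [9 / 2 / 8]. Elementwise product with the kernel and sum: 8·1.
Output[0,1]: The receptive field on the input at this output position is [20 / 12 / 18]. Elementwise product with the kernel and sum: 18·1.

8 18 20 8
1 20 0 9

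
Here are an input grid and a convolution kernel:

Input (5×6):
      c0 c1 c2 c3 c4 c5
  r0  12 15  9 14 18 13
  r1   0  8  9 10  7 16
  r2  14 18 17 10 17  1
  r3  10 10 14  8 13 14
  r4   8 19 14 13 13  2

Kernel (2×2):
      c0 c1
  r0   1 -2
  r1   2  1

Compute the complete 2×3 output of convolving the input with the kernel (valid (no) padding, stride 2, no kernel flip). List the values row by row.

Output[0,0]: The receptive field on the input at this output position is [12 15 / 0 8]. Elementwise product with the kernel and sum: 12·1 + 15·-2 + 0·2 + 8·1.
Output[0,1]: The receptive field on the input at this output position is [9 14 / 9 10]. Elementwise product with the kernel and sum: 9·1 + 14·-2 + 9·2 + 10·1.

-10 9 22
8 33 55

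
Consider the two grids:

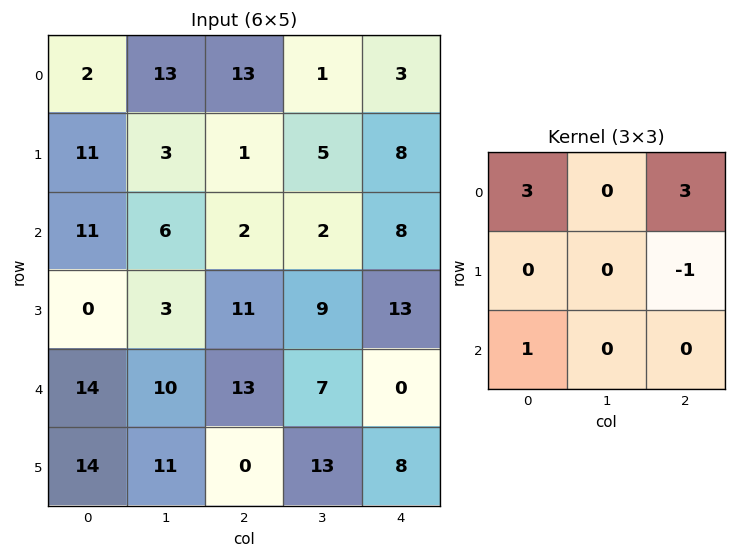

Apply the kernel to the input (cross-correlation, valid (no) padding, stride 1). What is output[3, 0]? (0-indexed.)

34

The receptive field on the input at this output position is [0 3 11 / 14 10 13 / 14 11 0]. Elementwise product with the kernel and sum: 0·3 + 11·3 + 13·-1 + 14·1.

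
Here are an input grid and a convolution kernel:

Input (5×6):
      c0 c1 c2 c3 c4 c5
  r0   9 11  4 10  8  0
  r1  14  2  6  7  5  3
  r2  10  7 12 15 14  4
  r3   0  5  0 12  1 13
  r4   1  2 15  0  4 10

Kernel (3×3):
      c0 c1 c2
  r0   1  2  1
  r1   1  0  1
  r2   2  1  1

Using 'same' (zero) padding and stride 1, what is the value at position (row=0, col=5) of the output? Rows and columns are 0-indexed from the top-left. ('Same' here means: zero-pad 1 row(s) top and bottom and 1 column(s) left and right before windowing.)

The receptive field on the zero-padded input at this output position is [0 0 0 / 8 0 0 / 5 3 0]. Elementwise product with the kernel and sum: 0·1 + 0·2 + 0·1 + 8·1 + 0·1 + 5·2 + 3·1 + 0·1.

21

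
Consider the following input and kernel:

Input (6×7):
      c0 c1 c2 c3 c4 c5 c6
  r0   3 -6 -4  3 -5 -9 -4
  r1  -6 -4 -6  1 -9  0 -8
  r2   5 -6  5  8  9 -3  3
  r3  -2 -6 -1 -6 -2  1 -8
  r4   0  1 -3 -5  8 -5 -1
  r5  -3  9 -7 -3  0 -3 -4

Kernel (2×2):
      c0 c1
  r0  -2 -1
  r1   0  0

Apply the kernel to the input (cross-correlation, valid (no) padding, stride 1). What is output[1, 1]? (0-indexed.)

The receptive field on the input at this output position is [-4 -6 / -6 5]. Elementwise product with the kernel and sum: -4·-2 + -6·-1.

14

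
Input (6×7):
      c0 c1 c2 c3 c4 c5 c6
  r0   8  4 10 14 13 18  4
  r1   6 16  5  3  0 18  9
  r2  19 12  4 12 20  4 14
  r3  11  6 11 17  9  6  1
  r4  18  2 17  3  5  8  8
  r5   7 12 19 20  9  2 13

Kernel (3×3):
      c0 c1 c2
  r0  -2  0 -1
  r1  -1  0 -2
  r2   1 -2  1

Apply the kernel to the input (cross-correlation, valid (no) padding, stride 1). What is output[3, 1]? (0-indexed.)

The receptive field on the input at this output position is [6 11 17 / 2 17 3 / 12 19 20]. Elementwise product with the kernel and sum: 6·-2 + 17·-1 + 2·-1 + 3·-2 + 12·1 + 19·-2 + 20·1.

-43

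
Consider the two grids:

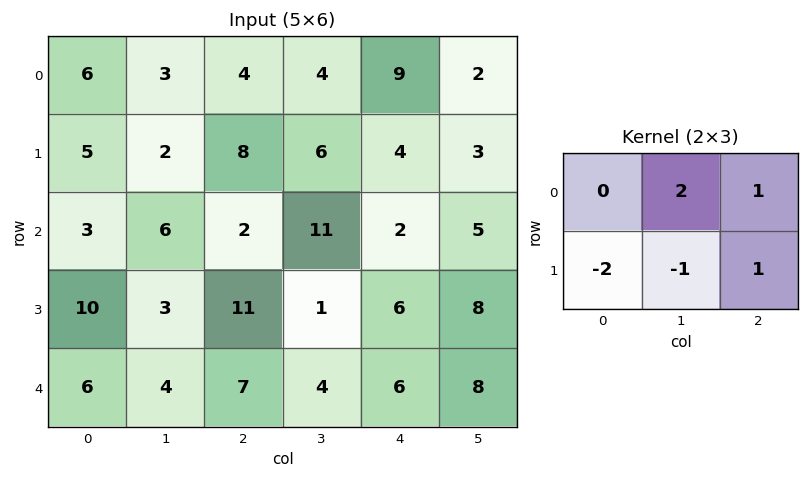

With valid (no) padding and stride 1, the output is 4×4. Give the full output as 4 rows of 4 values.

6 6 -1 7
2 19 3 -8
2 -1 7 9
8 12 -4 14

Output[0,0]: The receptive field on the input at this output position is [6 3 4 / 5 2 8]. Elementwise product with the kernel and sum: 3·2 + 4·1 + 5·-2 + 2·-1 + 8·1.
Output[0,1]: The receptive field on the input at this output position is [3 4 4 / 2 8 6]. Elementwise product with the kernel and sum: 4·2 + 4·1 + 2·-2 + 8·-1 + 6·1.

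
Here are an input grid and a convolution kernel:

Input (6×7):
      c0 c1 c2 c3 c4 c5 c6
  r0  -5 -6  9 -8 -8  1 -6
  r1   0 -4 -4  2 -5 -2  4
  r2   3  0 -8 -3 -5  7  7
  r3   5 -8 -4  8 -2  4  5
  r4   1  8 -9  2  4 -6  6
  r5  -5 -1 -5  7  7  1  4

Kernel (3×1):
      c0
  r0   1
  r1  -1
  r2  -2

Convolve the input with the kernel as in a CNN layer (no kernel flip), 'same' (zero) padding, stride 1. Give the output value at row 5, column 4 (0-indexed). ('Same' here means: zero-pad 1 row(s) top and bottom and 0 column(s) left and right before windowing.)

-3

The receptive field on the zero-padded input at this output position is [4 / 7 / 0]. Elementwise product with the kernel and sum: 4·1 + 7·-1 + 0·-2.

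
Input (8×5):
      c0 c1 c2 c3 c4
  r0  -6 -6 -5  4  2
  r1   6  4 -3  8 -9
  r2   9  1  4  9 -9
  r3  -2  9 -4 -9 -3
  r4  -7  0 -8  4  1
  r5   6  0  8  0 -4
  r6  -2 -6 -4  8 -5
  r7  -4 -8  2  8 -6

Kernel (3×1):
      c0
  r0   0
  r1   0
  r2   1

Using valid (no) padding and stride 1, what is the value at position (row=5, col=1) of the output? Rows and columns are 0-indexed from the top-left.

-8

The receptive field on the input at this output position is [0 / -6 / -8]. Elementwise product with the kernel and sum: -8·1.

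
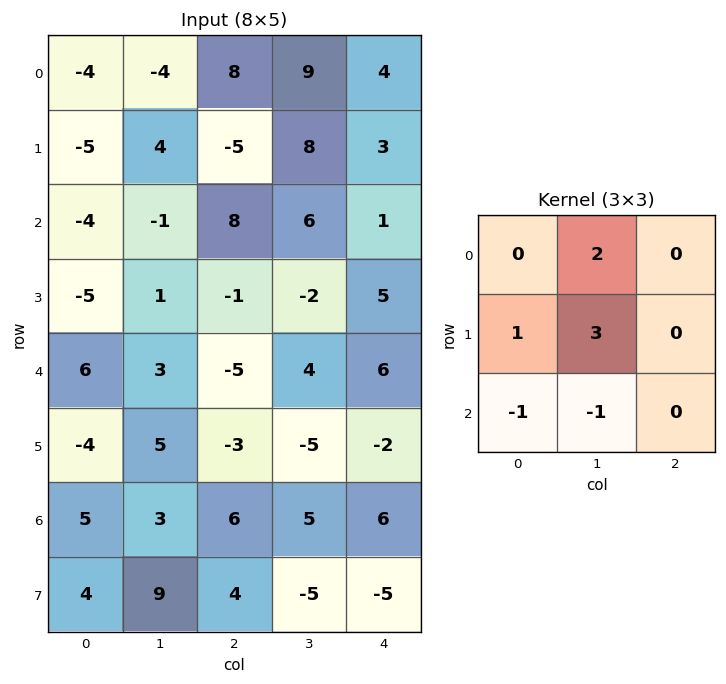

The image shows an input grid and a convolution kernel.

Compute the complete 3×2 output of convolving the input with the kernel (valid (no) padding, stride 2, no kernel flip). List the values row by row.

4 23
-13 6
9 -21

Output[0,0]: The receptive field on the input at this output position is [-4 -4 8 / -5 4 -5 / -4 -1 8]. Elementwise product with the kernel and sum: -4·2 + -5·1 + 4·3 + -4·-1 + -1·-1.
Output[0,1]: The receptive field on the input at this output position is [8 9 4 / -5 8 3 / 8 6 1]. Elementwise product with the kernel and sum: 9·2 + -5·1 + 8·3 + 8·-1 + 6·-1.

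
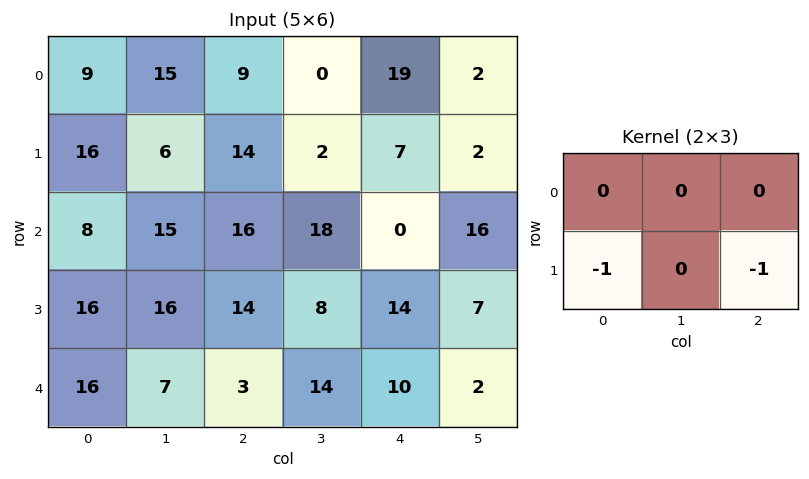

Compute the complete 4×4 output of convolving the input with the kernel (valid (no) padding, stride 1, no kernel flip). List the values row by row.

-30 -8 -21 -4
-24 -33 -16 -34
-30 -24 -28 -15
-19 -21 -13 -16

Output[0,0]: The receptive field on the input at this output position is [9 15 9 / 16 6 14]. Elementwise product with the kernel and sum: 16·-1 + 14·-1.
Output[0,1]: The receptive field on the input at this output position is [15 9 0 / 6 14 2]. Elementwise product with the kernel and sum: 6·-1 + 2·-1.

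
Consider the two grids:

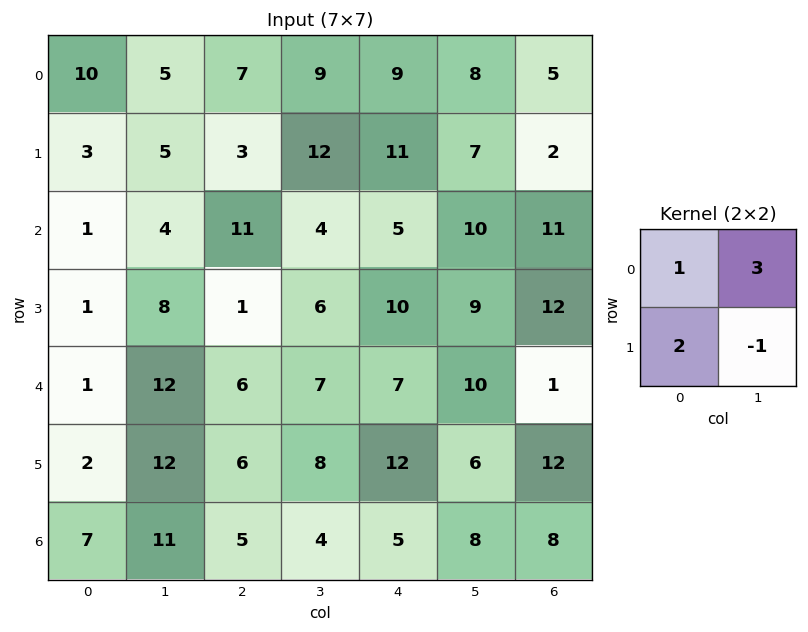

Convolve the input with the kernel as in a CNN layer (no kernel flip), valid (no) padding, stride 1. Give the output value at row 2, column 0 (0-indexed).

The receptive field on the input at this output position is [1 4 / 1 8]. Elementwise product with the kernel and sum: 1·1 + 4·3 + 1·2 + 8·-1.

7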